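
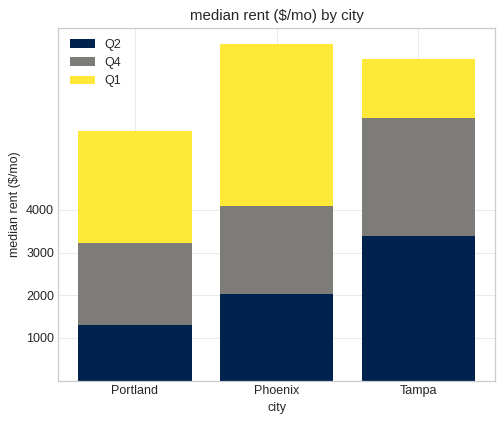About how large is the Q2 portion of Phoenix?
Q2 top ≈ 2000, bottom ≈ 0; segment ≈ 2000.

≈ 2000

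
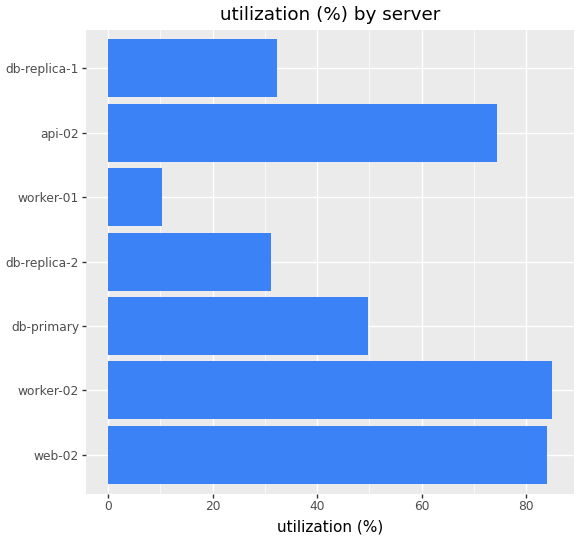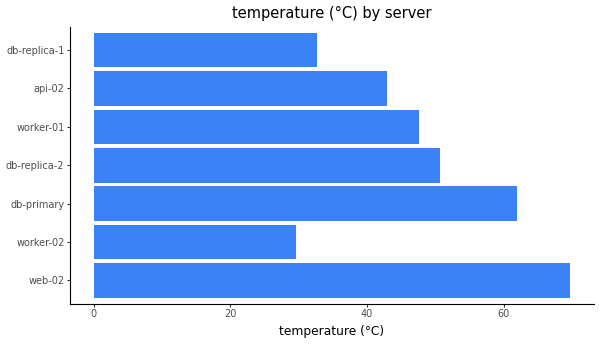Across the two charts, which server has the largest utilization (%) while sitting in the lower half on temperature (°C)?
worker-02

Chart 2 median temperature (°C) ≈ 50; below-median servers: worker-02, api-02, db-replica-1. Among those, worker-02 has the highest utilization (%) (≈ 80).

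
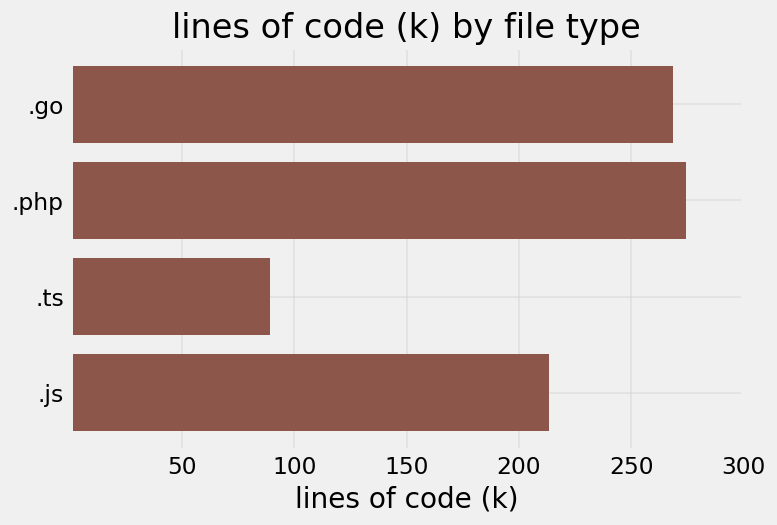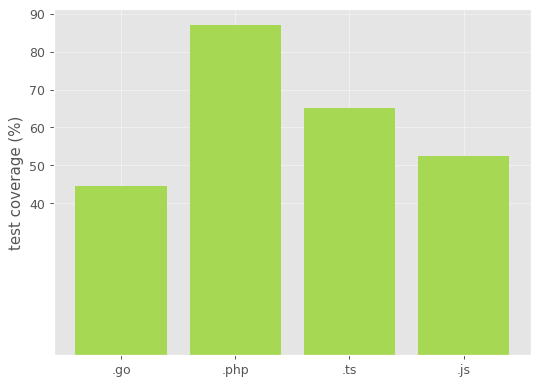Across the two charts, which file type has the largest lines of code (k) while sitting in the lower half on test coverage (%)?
Chart 2 median test coverage (%) ≈ 60; below-median file types: .go, .js. Among those, .go has the highest lines of code (k) (≈ 250).

.go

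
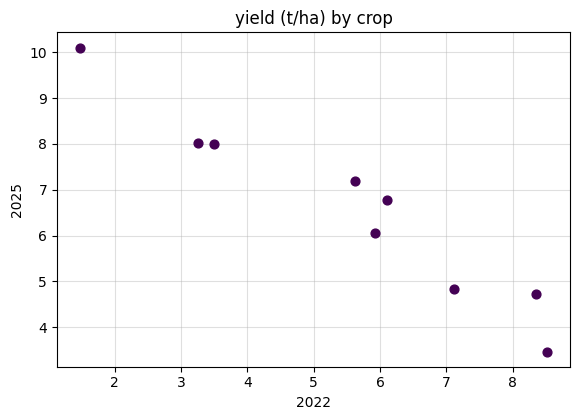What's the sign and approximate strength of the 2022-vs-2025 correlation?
negative, strong

Points are negatively correlated; strong (|r| ≈ 1.0).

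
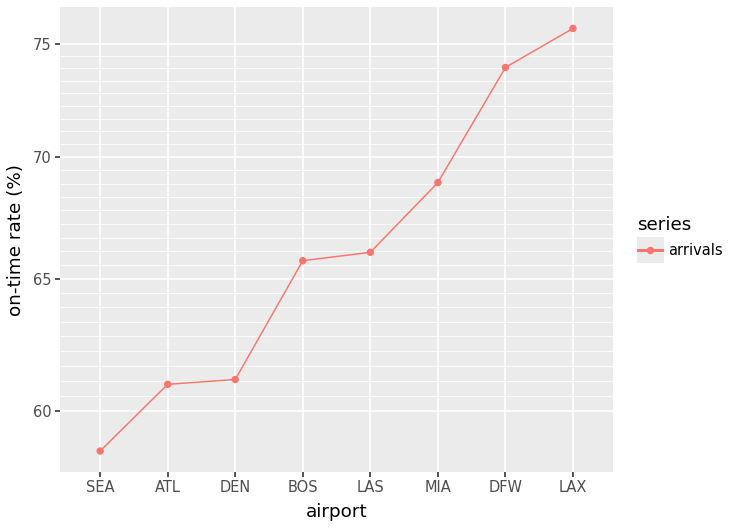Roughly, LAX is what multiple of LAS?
LAX ≈ 76, LAS ≈ 66; 76/66 ≈ 1.15.

≈ 1.15×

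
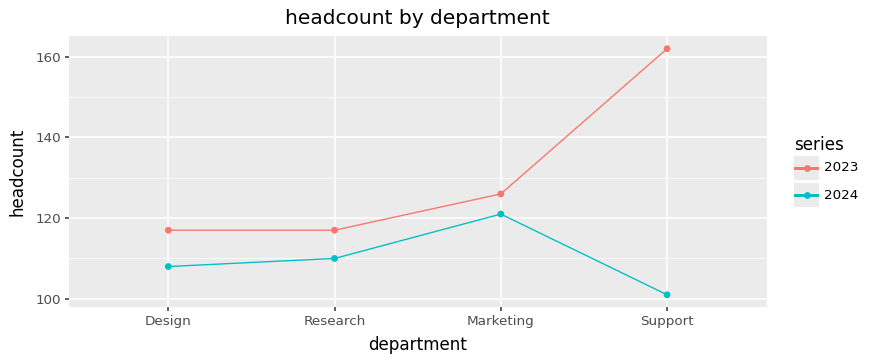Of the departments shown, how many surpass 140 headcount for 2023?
Above 140: Support.

1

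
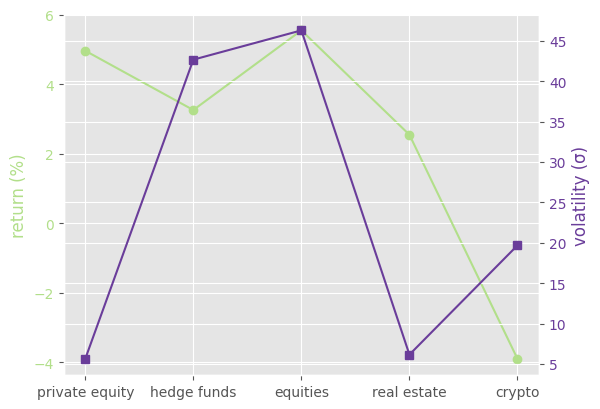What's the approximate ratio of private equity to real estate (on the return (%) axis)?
≈ 1.67×

private equity ≈ 5, real estate ≈ 3; 5/3 ≈ 1.67.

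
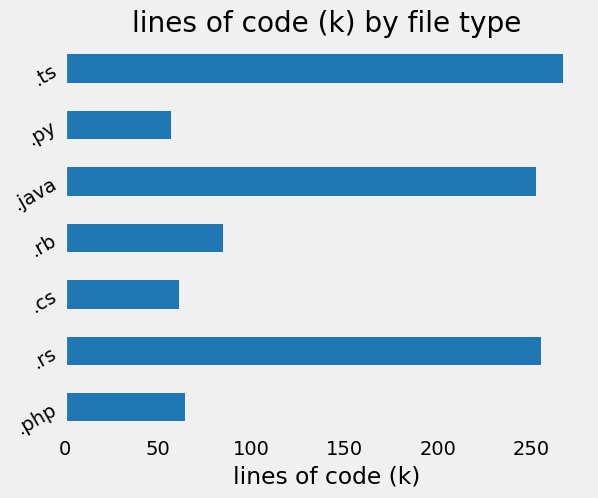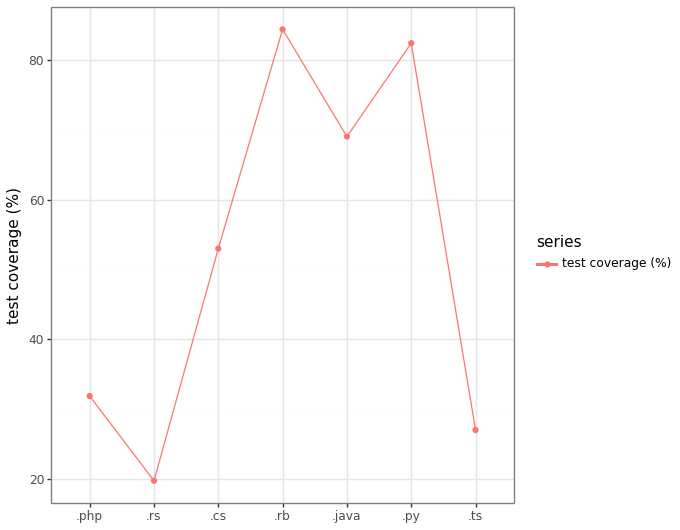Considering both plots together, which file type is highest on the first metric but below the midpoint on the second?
.ts

Chart 2 median test coverage (%) ≈ 50; below-median file types: .php, .rs, .ts. Among those, .ts has the highest lines of code (k) (≈ 275).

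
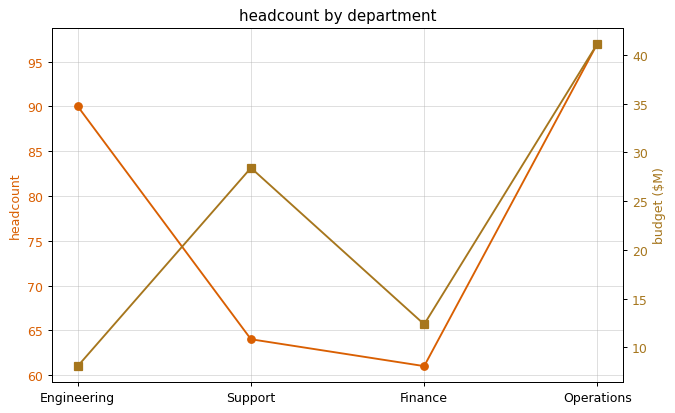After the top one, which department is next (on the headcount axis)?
Engineering

Top 3 (on the headcount axis): Operations ≈ 95, Engineering ≈ 90, Support ≈ 65.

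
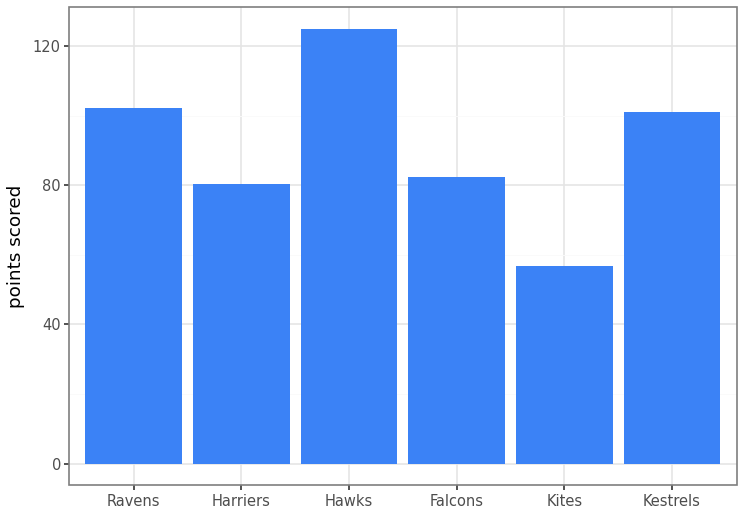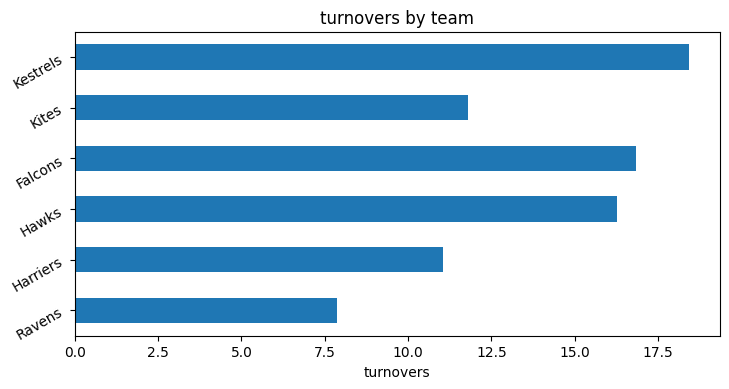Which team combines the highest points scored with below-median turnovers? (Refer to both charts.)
Ravens

Chart 2 median turnovers ≈ 14; below-median teams: Ravens, Harriers, Kites. Among those, Ravens has the highest points scored (≈ 100).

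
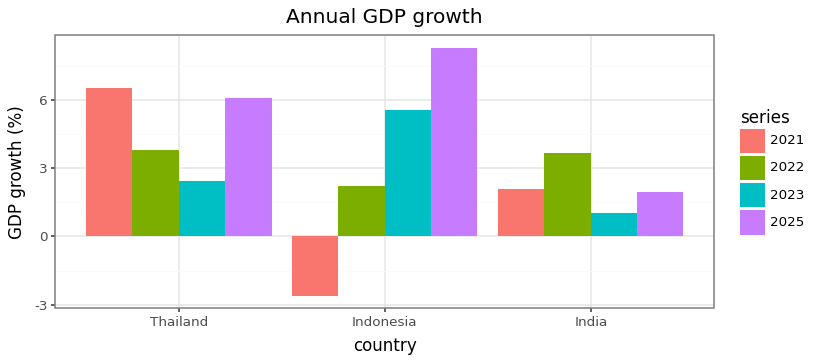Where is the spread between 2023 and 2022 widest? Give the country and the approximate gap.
Indonesia, ≈ 4 %

Indonesia: 2023 ≈ 6, 2022 ≈ 2 → gap ≈ 4. Next-largest (India) is only ≈ 3.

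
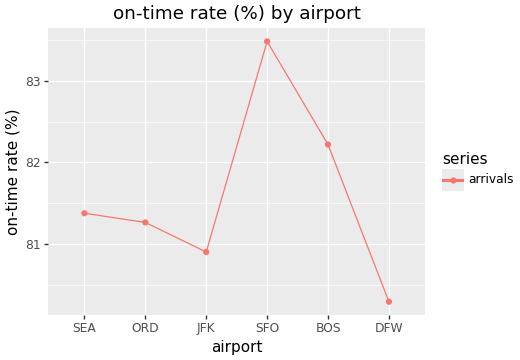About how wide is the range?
Max SFO ≈ 83.5, min DFW ≈ 80.5; range ≈ 3.0.

≈ 3.0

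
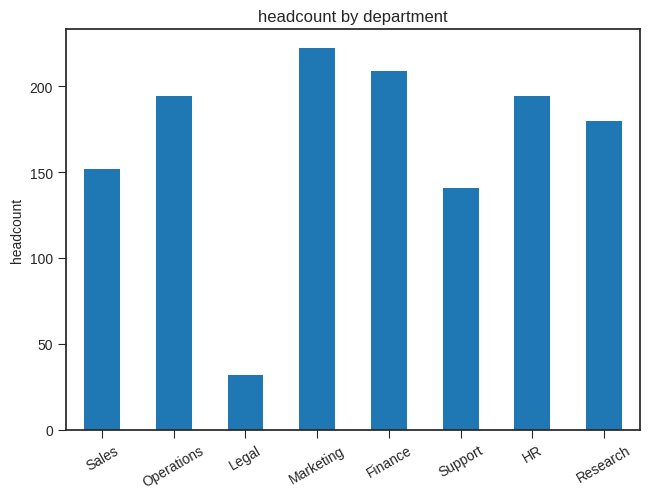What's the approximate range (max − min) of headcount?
Max Marketing ≈ 220, min Legal ≈ 40; range ≈ 180.

≈ 180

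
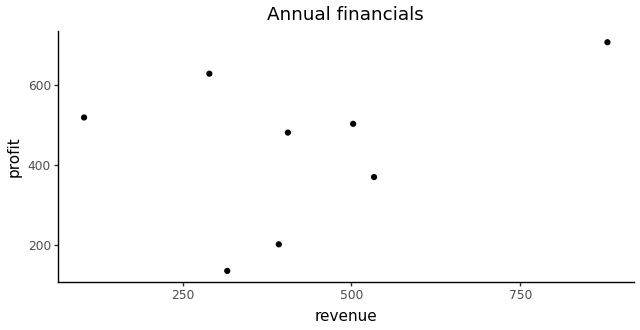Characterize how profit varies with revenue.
positive, weak

Points are positively correlated; weak (|r| ≈ 0.3).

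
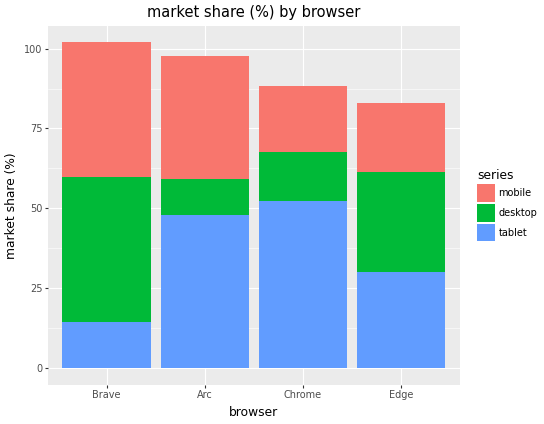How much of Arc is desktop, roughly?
desktop top ≈ 60, bottom ≈ 50; segment ≈ 10.

≈ 10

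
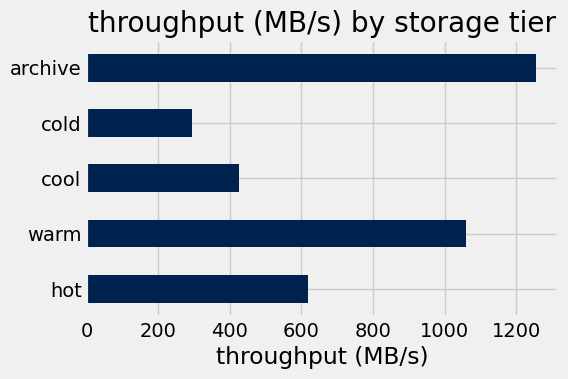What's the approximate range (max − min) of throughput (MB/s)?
Max archive ≈ 1200, min cold ≈ 200; range ≈ 1000.

≈ 1000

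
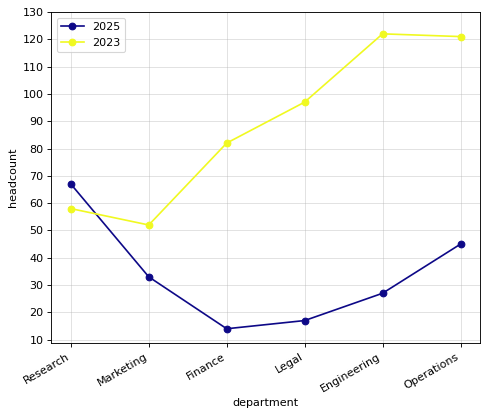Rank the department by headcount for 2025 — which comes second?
Operations

Top 3 for 2025: Research ≈ 70, Operations ≈ 40, Marketing ≈ 30.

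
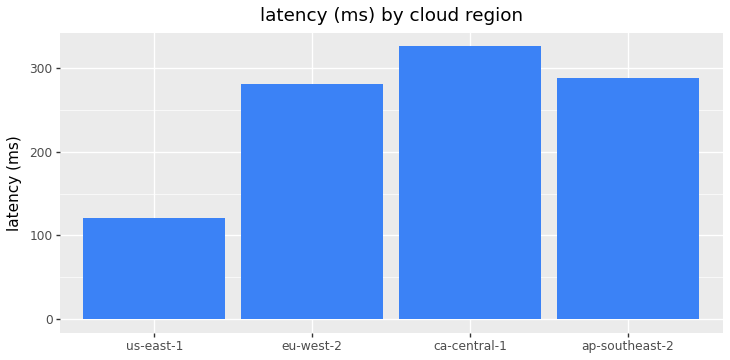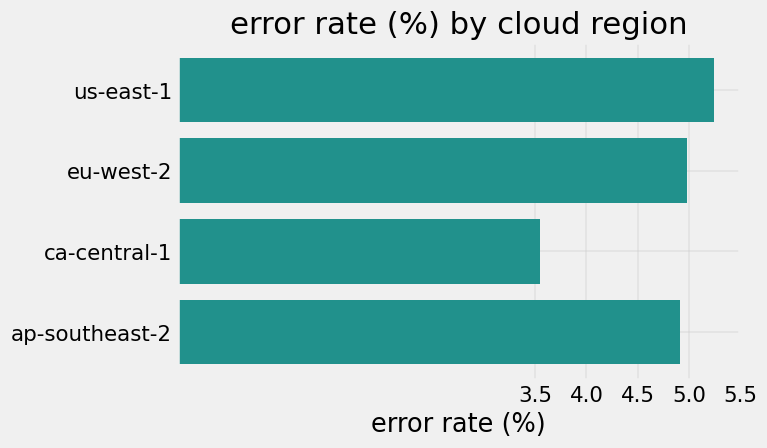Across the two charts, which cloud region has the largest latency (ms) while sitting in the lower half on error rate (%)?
Chart 2 median error rate (%) ≈ 5; below-median cloud regions: ca-central-1, ap-southeast-2. Among those, ca-central-1 has the highest latency (ms) (≈ 350).

ca-central-1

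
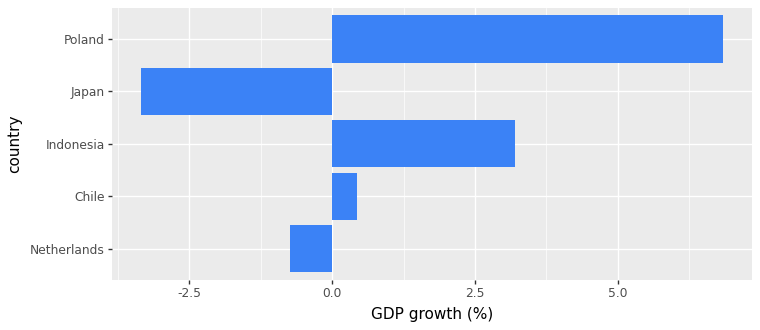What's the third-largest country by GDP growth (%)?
Top 4: Poland ≈ 7, Indonesia ≈ 3, Chile ≈ 0, Netherlands ≈ -1.

Chile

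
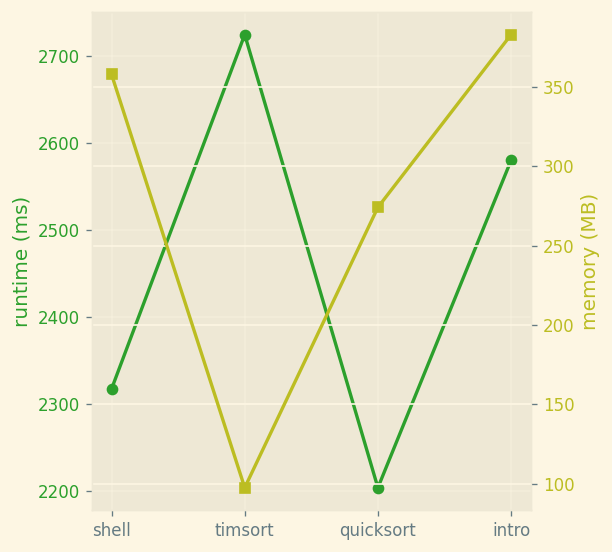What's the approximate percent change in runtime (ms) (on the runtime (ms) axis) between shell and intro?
≈ +13%

shell ≈ 2300, intro ≈ 2600; (2600 − 2300) / 2300 ≈ +13%.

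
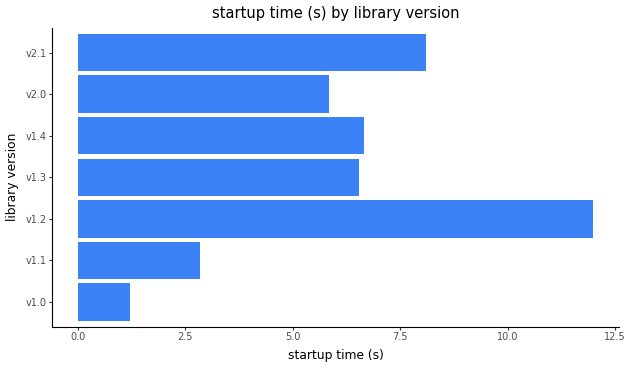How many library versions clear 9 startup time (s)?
Above 9: v1.2.

1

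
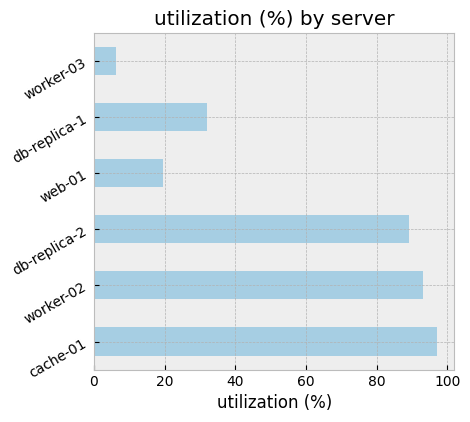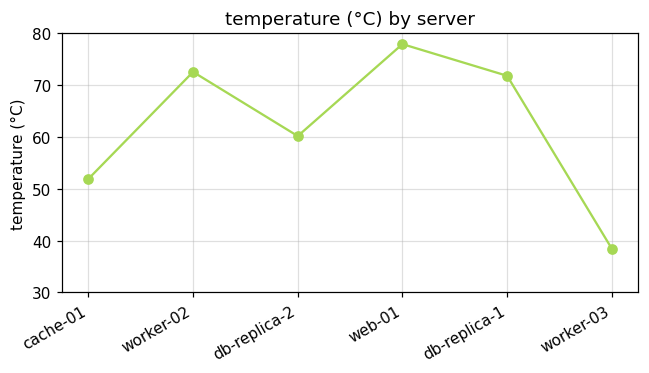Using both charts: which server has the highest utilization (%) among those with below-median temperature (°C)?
cache-01

Chart 2 median temperature (°C) ≈ 70; below-median servers: cache-01, db-replica-2, worker-03. Among those, cache-01 has the highest utilization (%) (≈ 100).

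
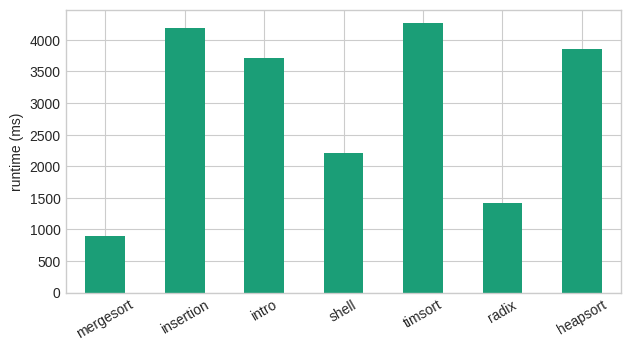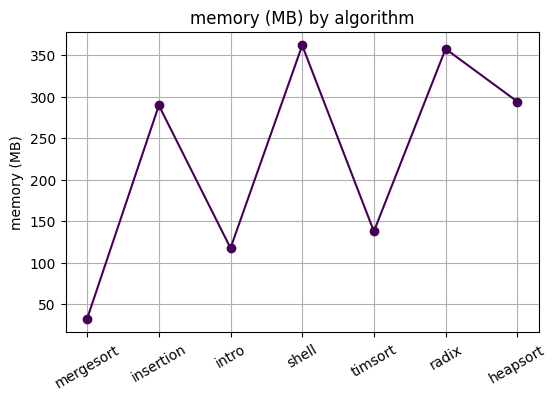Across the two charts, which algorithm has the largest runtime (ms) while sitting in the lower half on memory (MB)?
Chart 2 median memory (MB) ≈ 300; below-median algorithms: mergesort, intro, timsort. Among those, timsort has the highest runtime (ms) (≈ 4500).

timsort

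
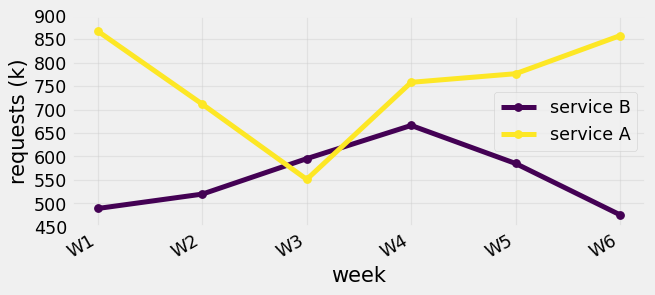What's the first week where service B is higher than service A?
W2: service B ≈ 500 vs service A ≈ 700 (not yet); W3: service B ≈ 600 vs service A ≈ 550 (first crossover).

W3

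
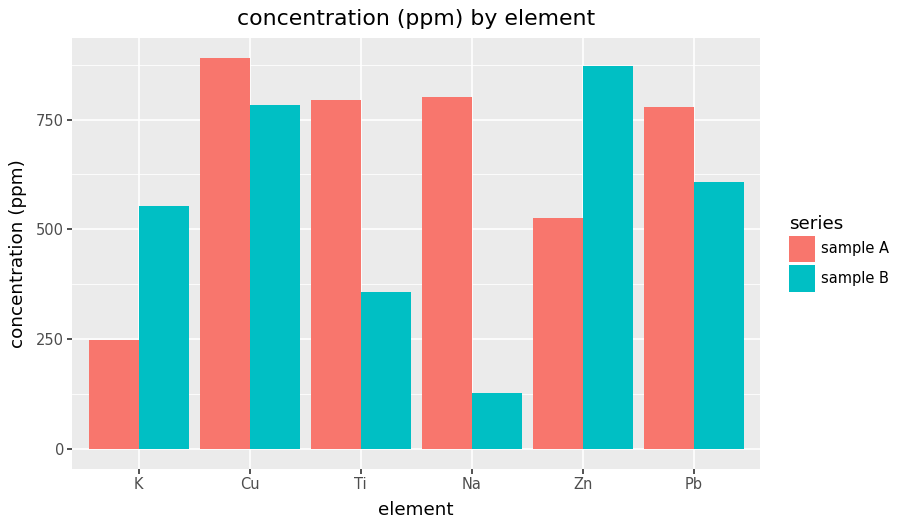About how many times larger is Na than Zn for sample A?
Na ≈ 800, Zn ≈ 500; 800/500 ≈ 1.6.

≈ 1.6×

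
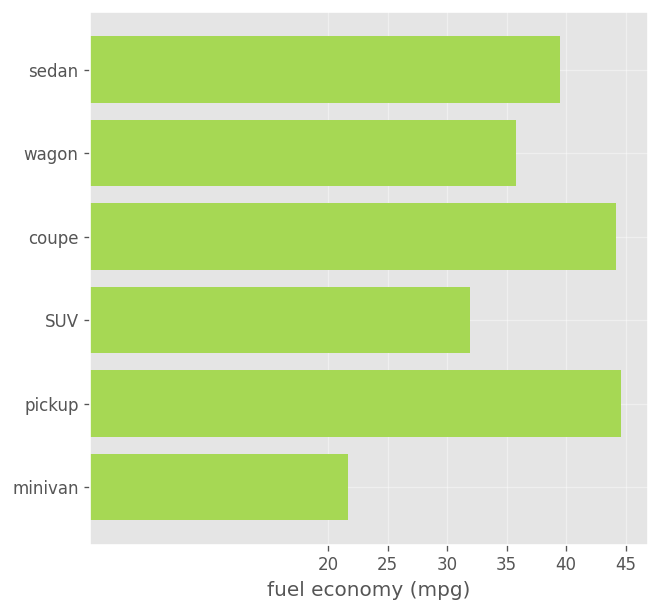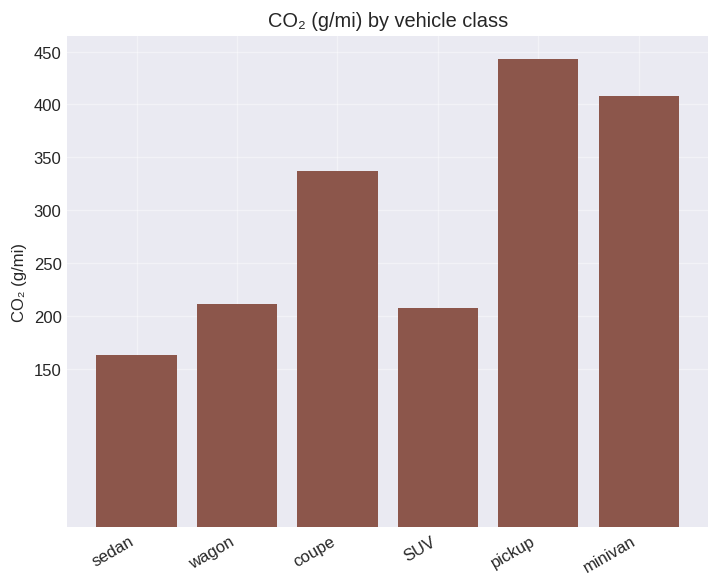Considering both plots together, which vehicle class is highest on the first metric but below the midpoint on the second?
sedan

Chart 2 median CO₂ (g/mi) ≈ 250; below-median vehicle classes: sedan, wagon, SUV. Among those, sedan has the highest fuel economy (mpg) (≈ 40).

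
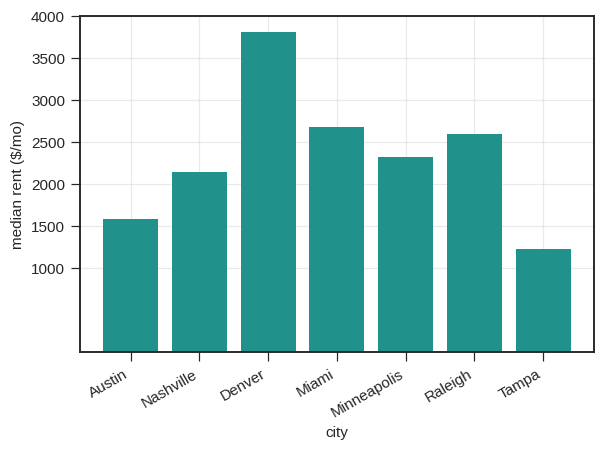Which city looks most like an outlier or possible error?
Denver

Denver ≈ 4000; the rest sit between ≈ 1000 and ≈ 2500.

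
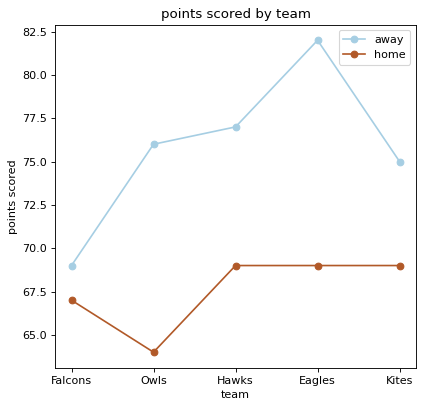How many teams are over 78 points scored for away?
Above 78: Eagles.

1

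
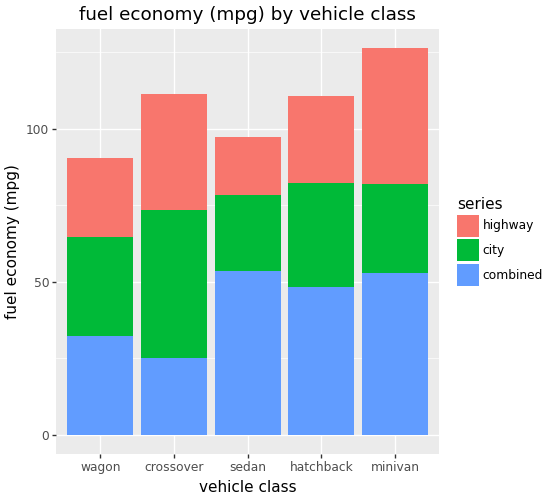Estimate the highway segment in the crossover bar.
highway top ≈ 120, bottom ≈ 80; segment ≈ 40.

≈ 40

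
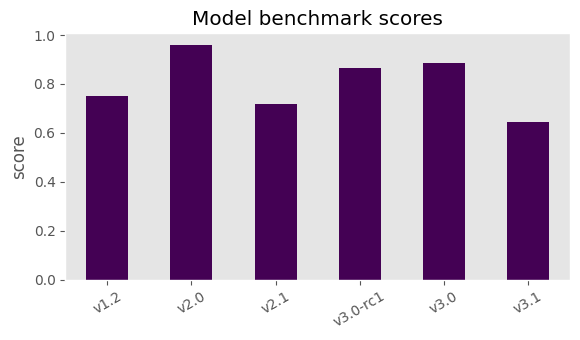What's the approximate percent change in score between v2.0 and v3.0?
≈ -10%

v2.0 ≈ 1.0, v3.0 ≈ 0.9; (0.9 − 1.0) / 1.0 ≈ -10%.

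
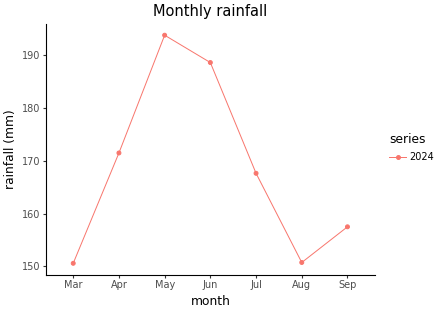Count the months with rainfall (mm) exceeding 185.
Above 185: May, Jun.

2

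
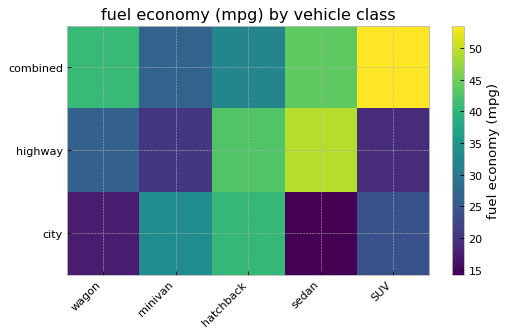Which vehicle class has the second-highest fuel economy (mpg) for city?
minivan

Top 3 for city: hatchback ≈ 40, minivan ≈ 35, SUV ≈ 25.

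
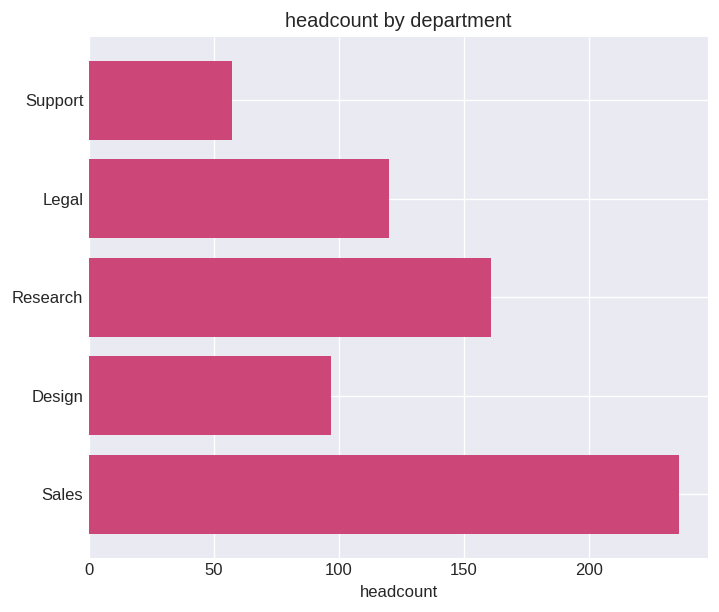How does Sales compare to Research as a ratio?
Sales ≈ 240, Research ≈ 160; 240/160 ≈ 1.5.

≈ 1.5×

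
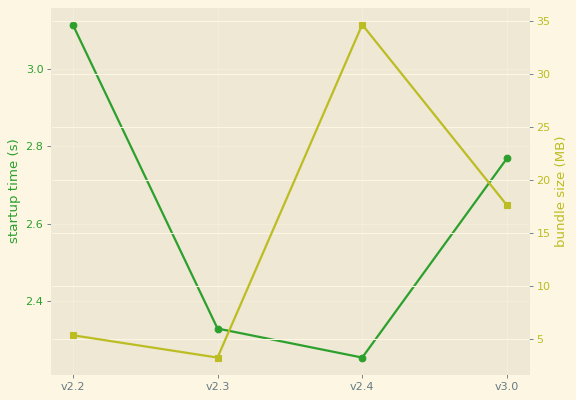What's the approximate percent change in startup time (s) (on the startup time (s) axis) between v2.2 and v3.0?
v2.2 ≈ 3.1, v3.0 ≈ 2.8; (2.8 − 3.1) / 3.1 ≈ -9.7%.

≈ -9.7%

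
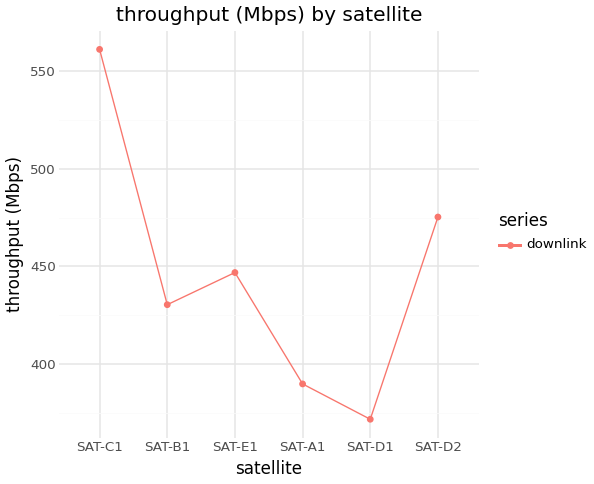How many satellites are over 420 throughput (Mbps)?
4

Above 420: SAT-C1, SAT-B1, SAT-E1, SAT-D2.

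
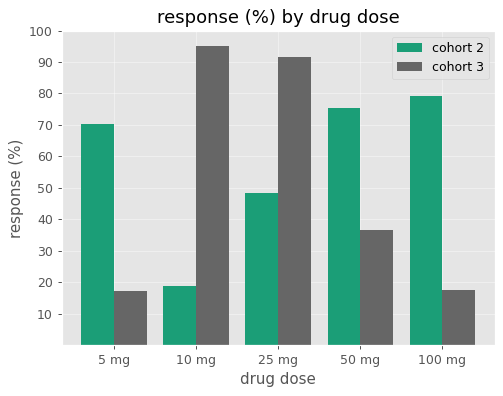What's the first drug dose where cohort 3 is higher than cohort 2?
5 mg: cohort 3 ≈ 20 vs cohort 2 ≈ 70 (not yet); 10 mg: cohort 3 ≈ 90 vs cohort 2 ≈ 20 (first crossover).

10 mg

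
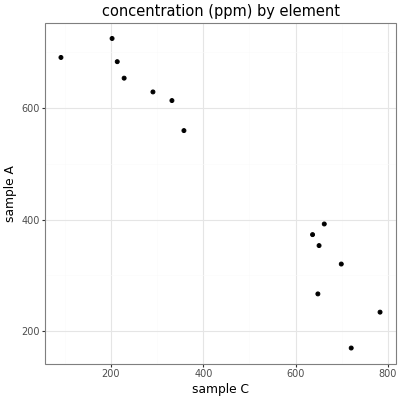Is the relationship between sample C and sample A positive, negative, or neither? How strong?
Points are negatively correlated; strong (|r| ≈ 1.0).

negative, strong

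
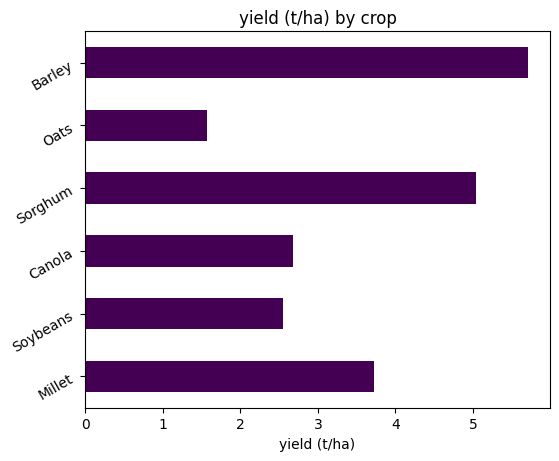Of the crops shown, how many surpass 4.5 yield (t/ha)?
Above 4.5: Sorghum, Barley.

2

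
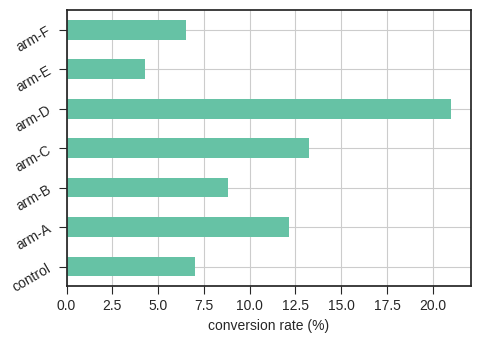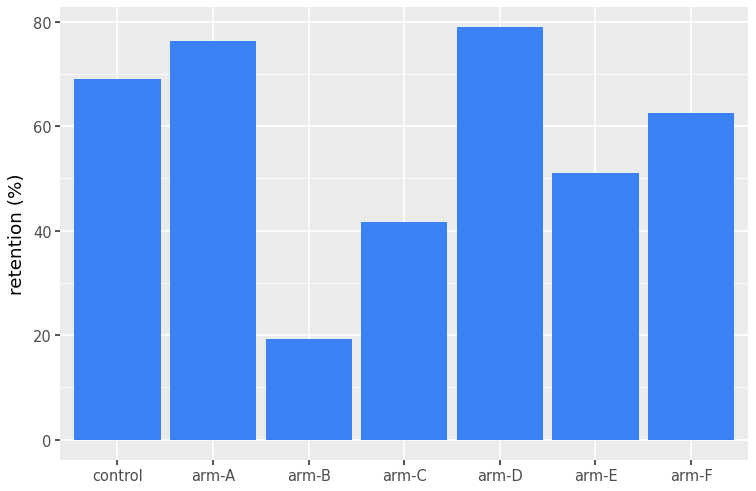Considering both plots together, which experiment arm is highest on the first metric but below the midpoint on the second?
arm-C

Chart 2 median retention (%) ≈ 60; below-median experiment arms: arm-B, arm-C, arm-E. Among those, arm-C has the highest conversion rate (%) (≈ 14).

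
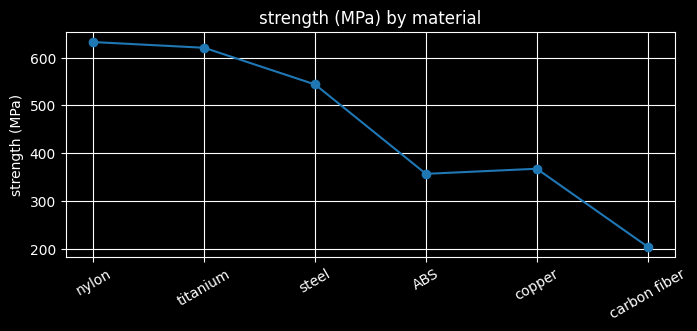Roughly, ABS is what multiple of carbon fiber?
≈ 1.75×

ABS ≈ 350, carbon fiber ≈ 200; 350/200 ≈ 1.75.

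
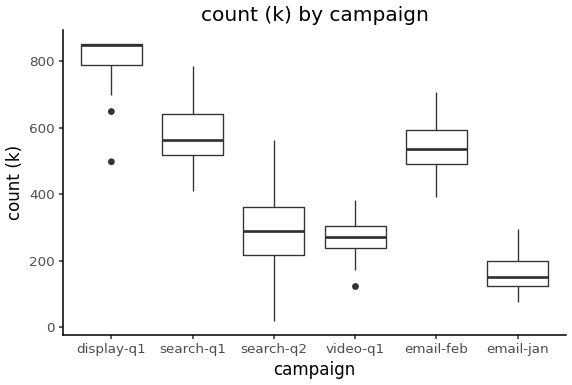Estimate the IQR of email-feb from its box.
≈ 100

Q3 ≈ 600, Q1 ≈ 500; IQR ≈ 100.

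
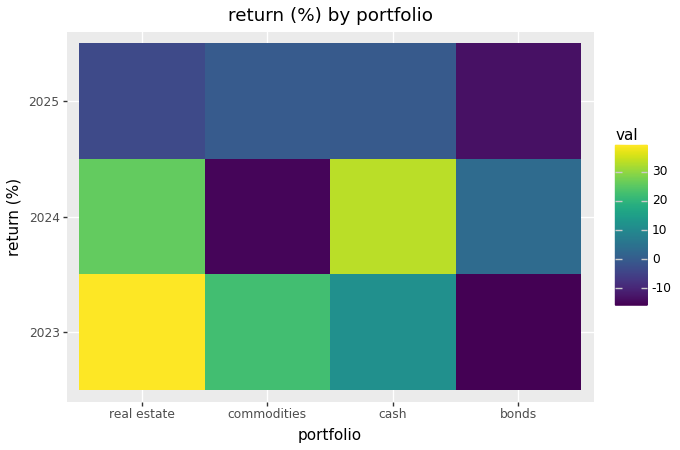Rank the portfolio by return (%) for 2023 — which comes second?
Top 3 for 2023: real estate ≈ 40, commodities ≈ 25, cash ≈ 10.

commodities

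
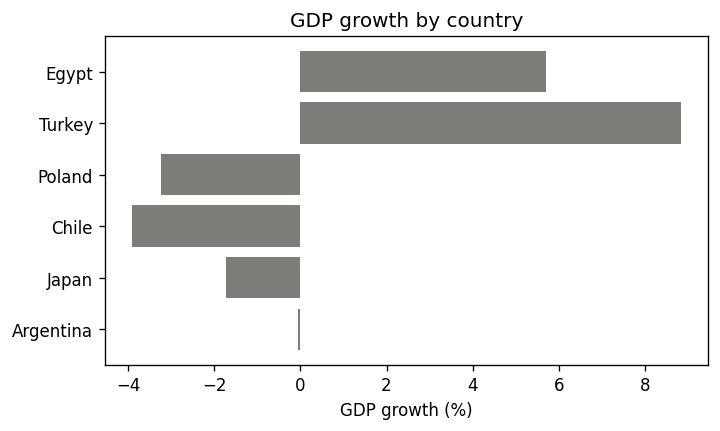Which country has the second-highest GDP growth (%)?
Top 3: Turkey ≈ 8, Egypt ≈ 6, Argentina ≈ 0.

Egypt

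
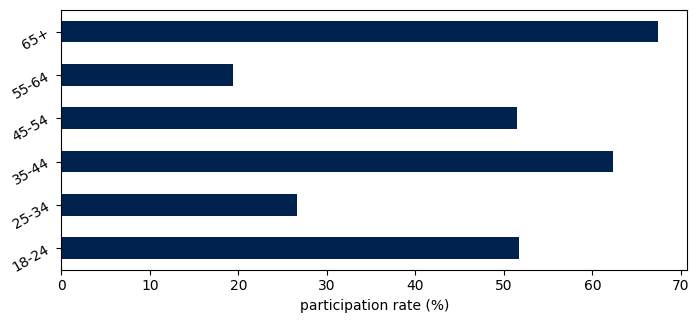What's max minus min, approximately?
≈ 50

Max 65+ ≈ 70, min 55-64 ≈ 20; range ≈ 50.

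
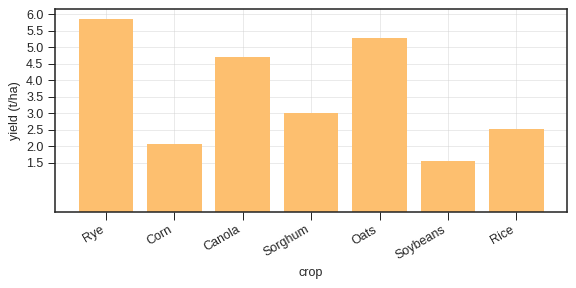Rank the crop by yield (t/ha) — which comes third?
Canola

Top 4: Rye ≈ 6.0, Oats ≈ 5.5, Canola ≈ 4.5, Sorghum ≈ 3.0.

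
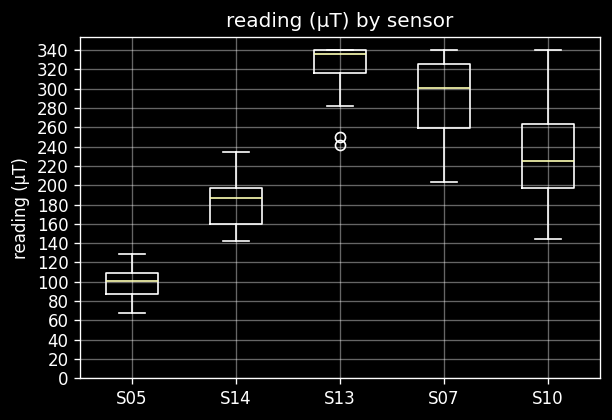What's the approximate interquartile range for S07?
≈ 60

Q3 ≈ 320, Q1 ≈ 260; IQR ≈ 60.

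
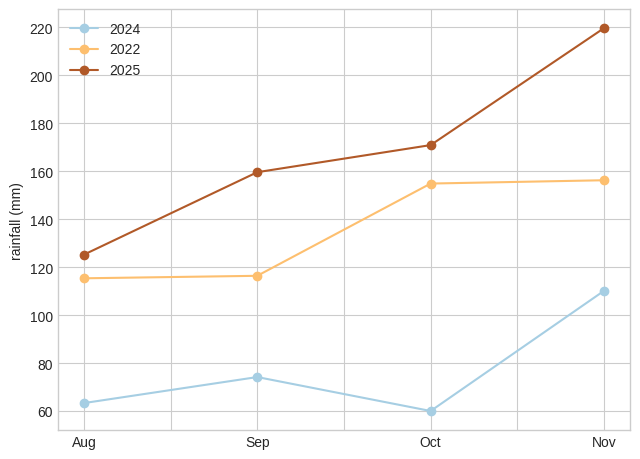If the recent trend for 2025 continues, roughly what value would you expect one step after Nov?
Last three: 160, 180, 220 → slope ≈ 30/step → next ≈ 250.

≈ 250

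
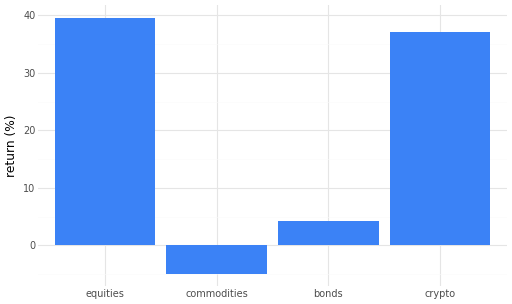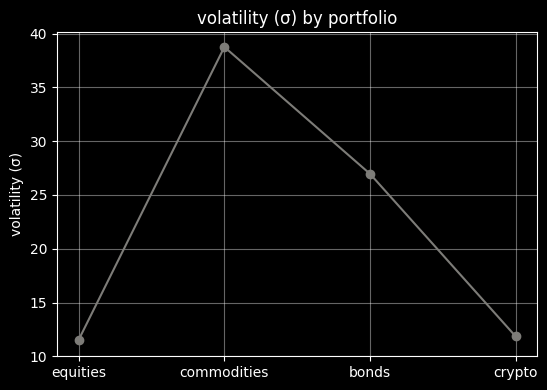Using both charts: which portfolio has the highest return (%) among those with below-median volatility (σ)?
equities

Chart 2 median volatility (σ) ≈ 20; below-median portfolios: equities, crypto. Among those, equities has the highest return (%) (≈ 40).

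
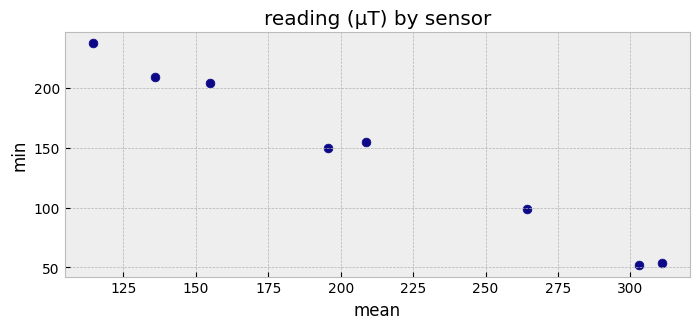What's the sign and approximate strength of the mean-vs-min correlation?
negative, strong

Points are negatively correlated; strong (|r| ≈ 1.0).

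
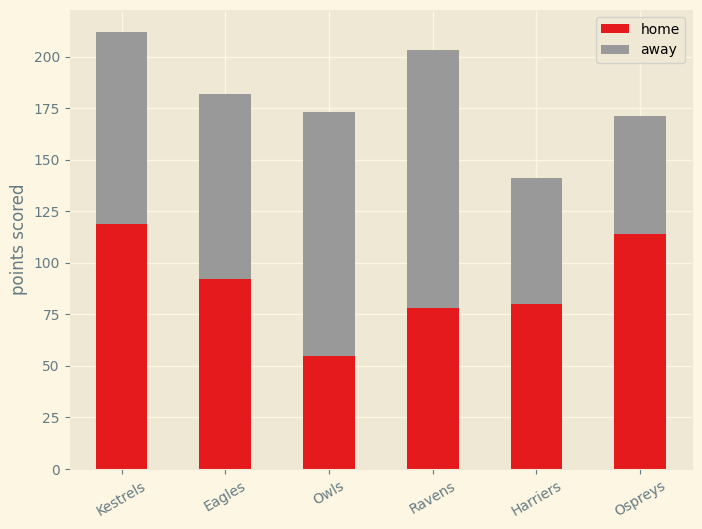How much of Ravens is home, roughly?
≈ 80

home top ≈ 80, bottom ≈ 0; segment ≈ 80.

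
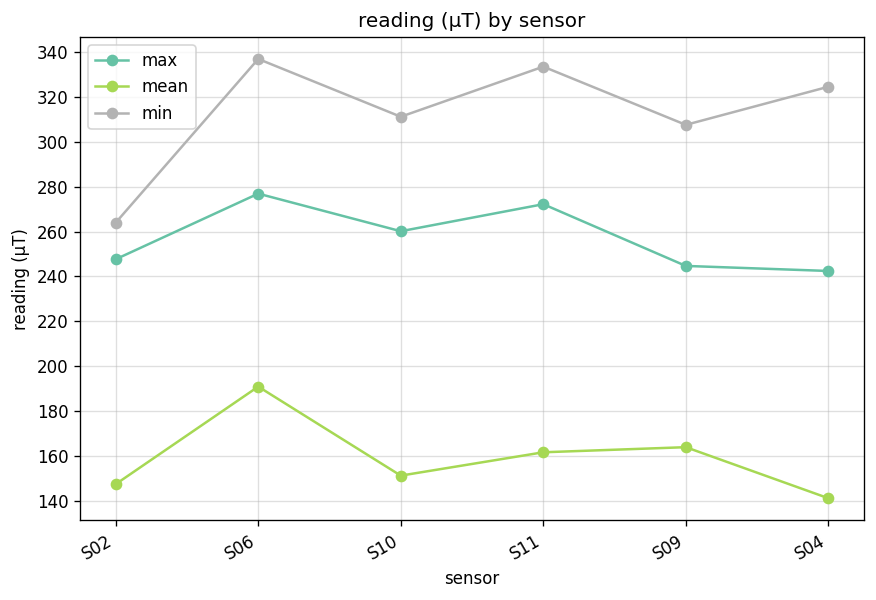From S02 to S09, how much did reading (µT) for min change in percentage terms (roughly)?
S02 ≈ 260, S09 ≈ 300; (300 − 260) / 260 ≈ +15.4%.

≈ +15.4%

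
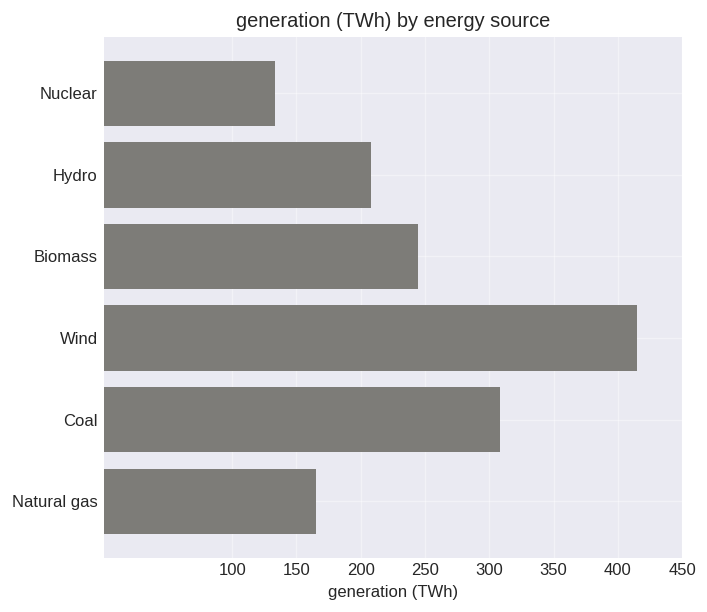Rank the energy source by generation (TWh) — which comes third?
Biomass

Top 4: Wind ≈ 400, Coal ≈ 300, Biomass ≈ 250, Hydro ≈ 200.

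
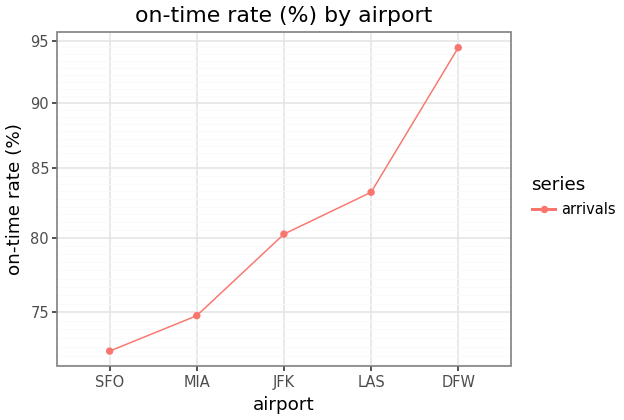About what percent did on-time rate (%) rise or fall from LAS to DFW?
LAS ≈ 84, DFW ≈ 94; (94 − 84) / 84 ≈ +11.9%.

≈ +11.9%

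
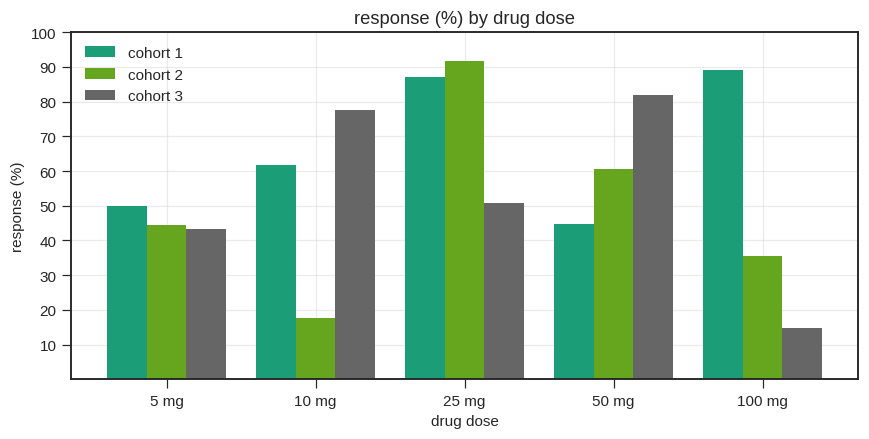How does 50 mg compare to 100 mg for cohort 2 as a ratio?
≈ 1.5×

50 mg ≈ 60, 100 mg ≈ 40; 60/40 ≈ 1.5.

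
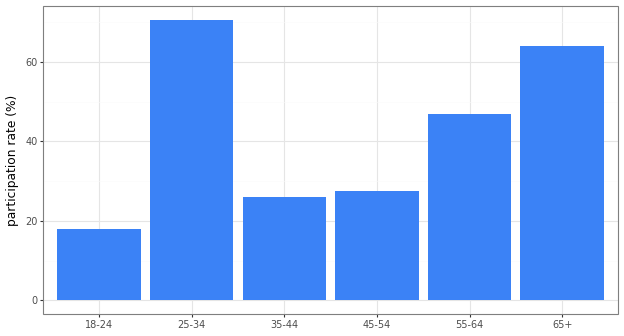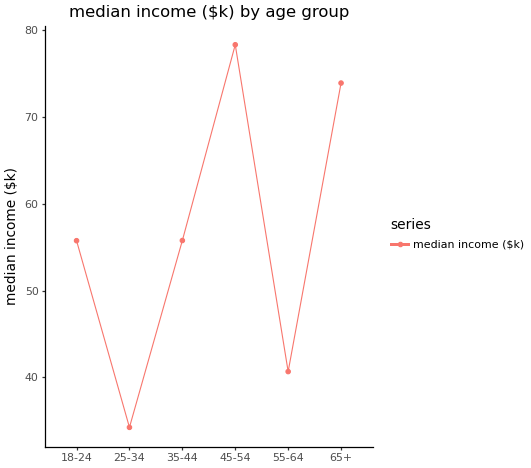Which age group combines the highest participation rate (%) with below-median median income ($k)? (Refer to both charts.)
Chart 2 median median income ($k) ≈ 60; below-median age groups: 18-24, 25-34, 55-64. Among those, 25-34 has the highest participation rate (%) (≈ 70).

25-34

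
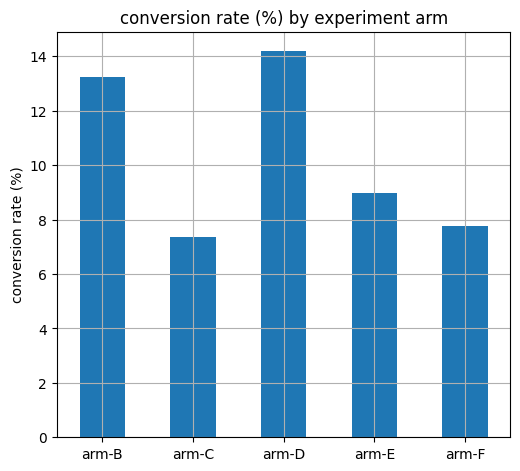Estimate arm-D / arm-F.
arm-D ≈ 14, arm-F ≈ 8; 14/8 ≈ 1.75.

≈ 1.75×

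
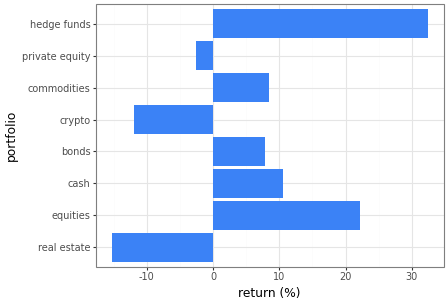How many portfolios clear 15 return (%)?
Above 15: equities, hedge funds.

2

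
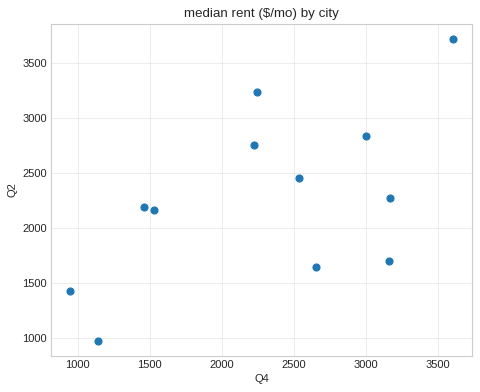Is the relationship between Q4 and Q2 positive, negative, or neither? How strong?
positive, moderate

Points are positively correlated; moderate (|r| ≈ 0.6).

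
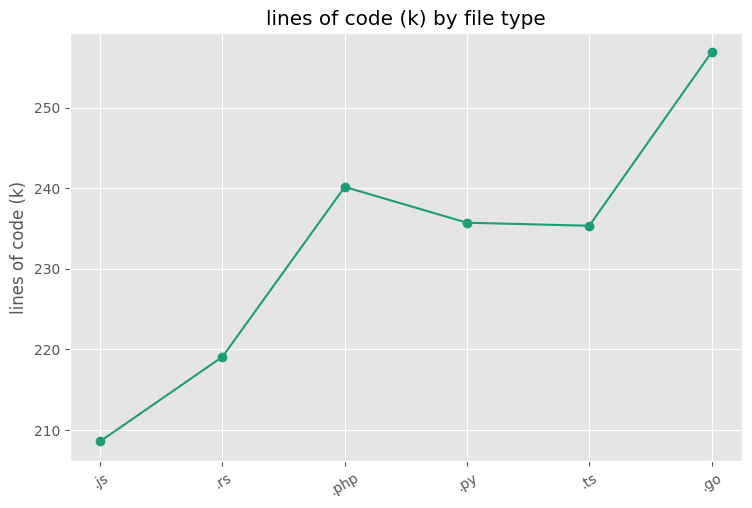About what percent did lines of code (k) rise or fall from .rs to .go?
≈ +15.9%

.rs ≈ 220, .go ≈ 255; (255 − 220) / 220 ≈ +15.9%.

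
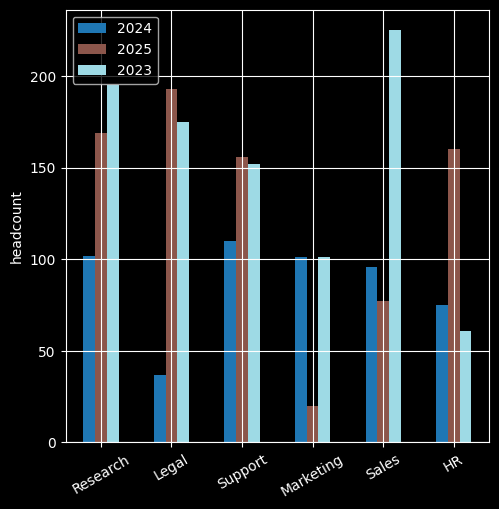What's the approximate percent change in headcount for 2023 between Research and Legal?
≈ -10%

Research ≈ 200, Legal ≈ 180; (180 − 200) / 200 ≈ -10%.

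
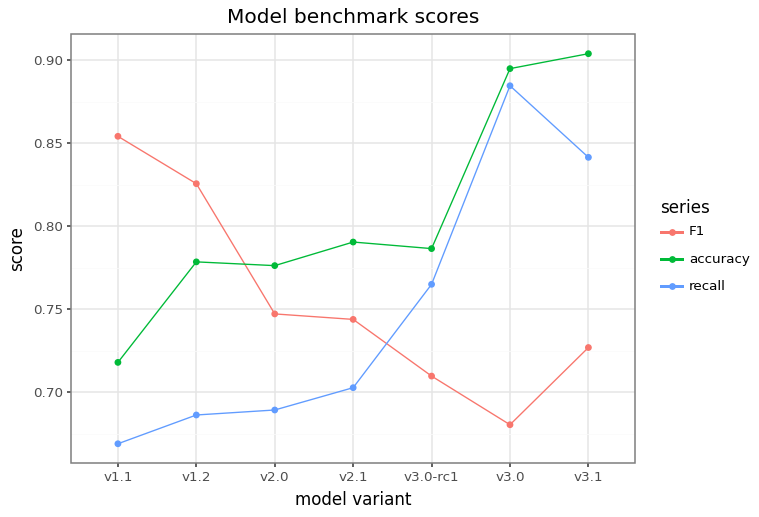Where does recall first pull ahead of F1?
v2.1: recall ≈ 0.70 vs F1 ≈ 0.74 (not yet); v3.0-rc1: recall ≈ 0.76 vs F1 ≈ 0.70 (first crossover).

v3.0-rc1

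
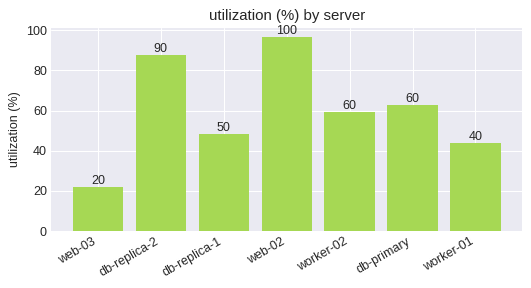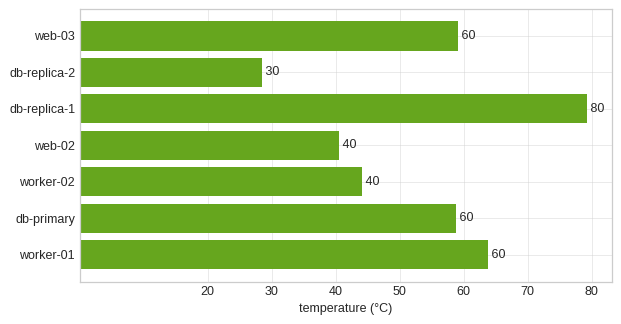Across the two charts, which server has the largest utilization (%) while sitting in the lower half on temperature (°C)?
web-02

Chart 2 median temperature (°C) ≈ 60; below-median servers: db-replica-2, web-02, worker-02. Among those, web-02 has the highest utilization (%) (≈ 100).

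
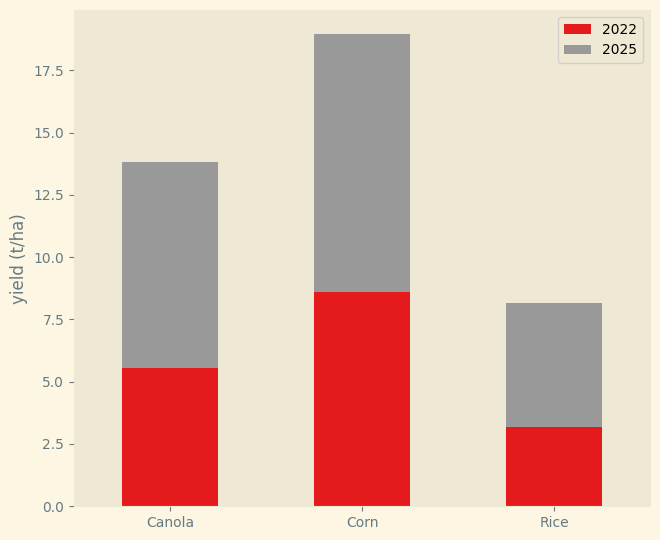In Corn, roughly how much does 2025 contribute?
2025 top ≈ 18, bottom ≈ 8; segment ≈ 10.

≈ 10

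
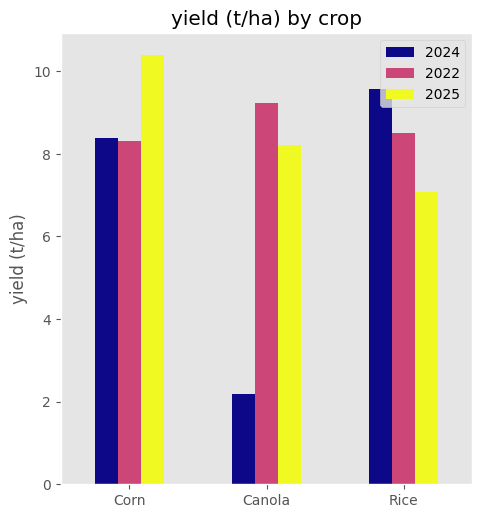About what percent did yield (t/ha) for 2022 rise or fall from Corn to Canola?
Corn ≈ 8, Canola ≈ 9; (9 − 8) / 8 ≈ +12.5%.

≈ +12.5%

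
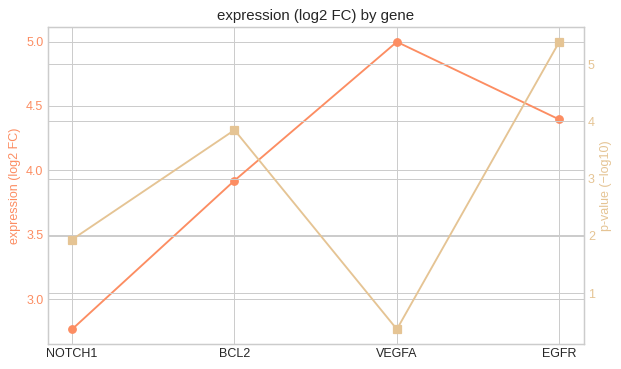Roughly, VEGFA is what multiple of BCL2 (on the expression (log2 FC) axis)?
VEGFA ≈ 5.0, BCL2 ≈ 4.0; 5.0/4.0 ≈ 1.25.

≈ 1.25×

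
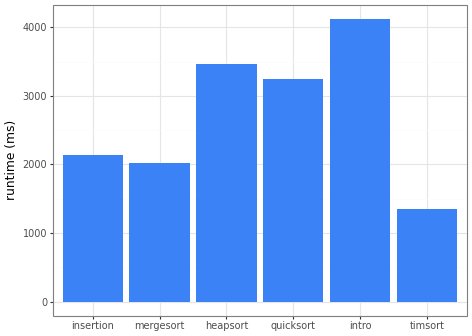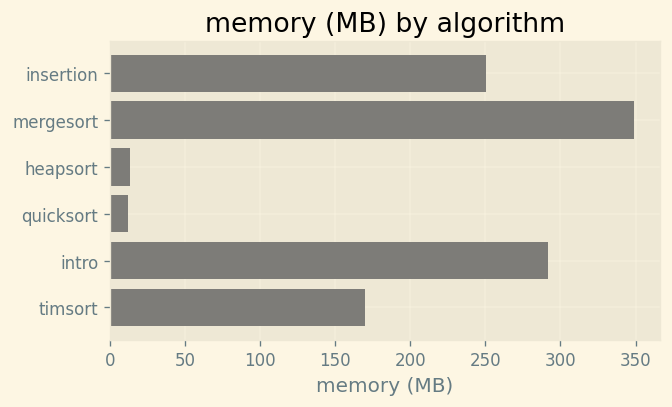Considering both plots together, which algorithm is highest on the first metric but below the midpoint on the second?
heapsort

Chart 2 median memory (MB) ≈ 200; below-median algorithms: heapsort, quicksort, timsort. Among those, heapsort has the highest runtime (ms) (≈ 3500).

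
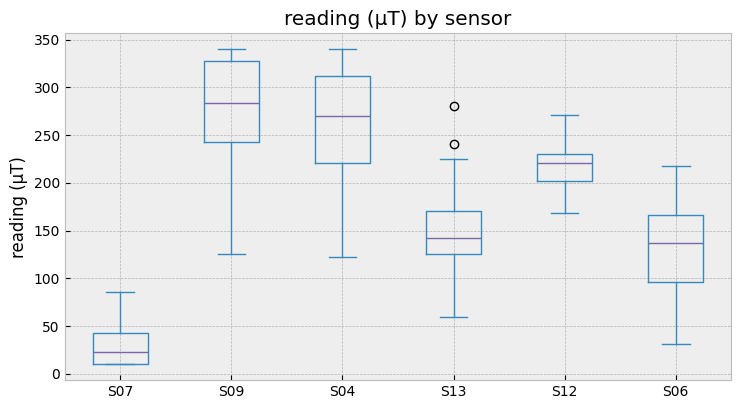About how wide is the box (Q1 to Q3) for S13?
Q3 ≈ 175, Q1 ≈ 125; IQR ≈ 50.

≈ 50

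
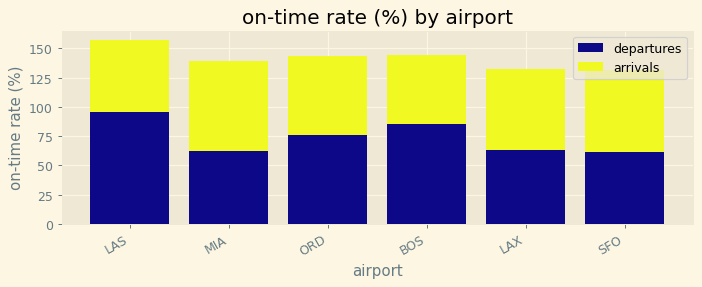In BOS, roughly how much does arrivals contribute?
arrivals top ≈ 140, bottom ≈ 80; segment ≈ 60.

≈ 60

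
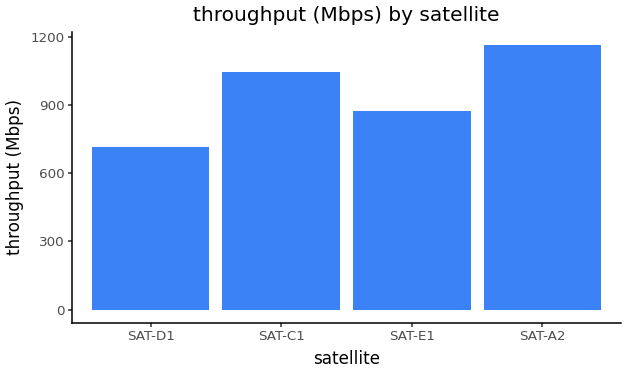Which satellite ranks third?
Top 4: SAT-A2 ≈ 1200, SAT-C1 ≈ 1000, SAT-E1 ≈ 900, SAT-D1 ≈ 700.

SAT-E1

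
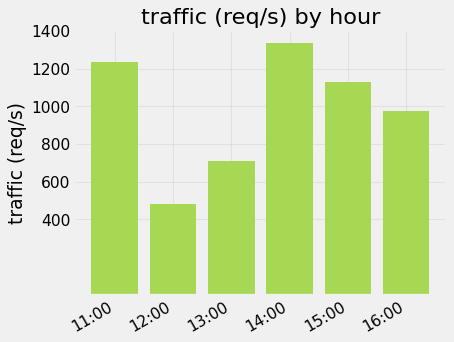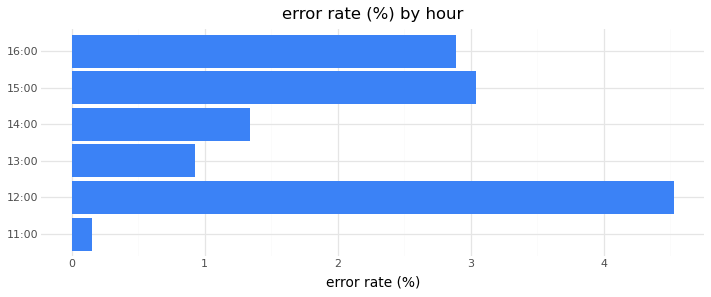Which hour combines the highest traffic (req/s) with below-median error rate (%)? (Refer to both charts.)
14:00

Chart 2 median error rate (%) ≈ 2; below-median hours: 11:00, 13:00, 14:00. Among those, 14:00 has the highest traffic (req/s) (≈ 1400).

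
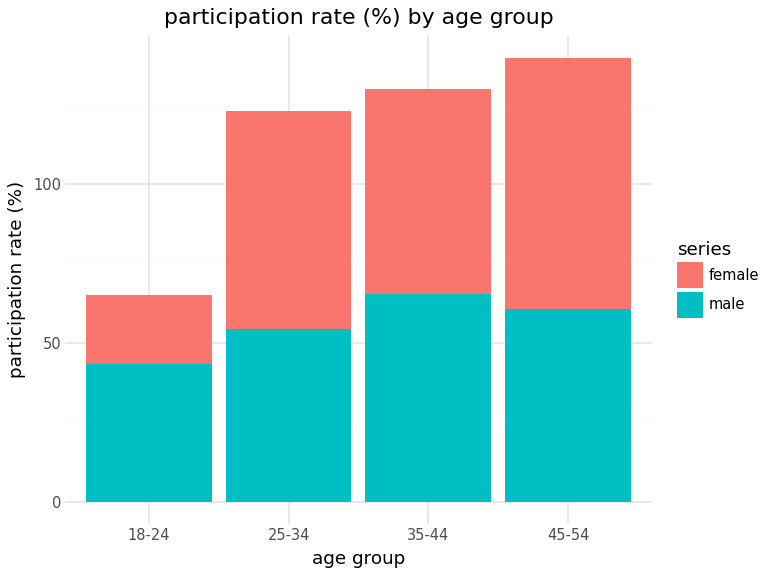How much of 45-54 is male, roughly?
male top ≈ 60, bottom ≈ 0; segment ≈ 60.

≈ 60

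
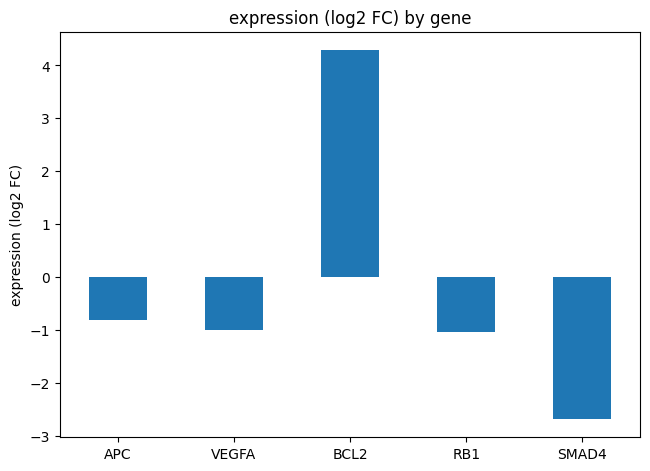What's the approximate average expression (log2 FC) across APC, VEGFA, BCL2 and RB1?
≈ 0

(-1 + -1 + 4 + -1) / 4 ≈ 0.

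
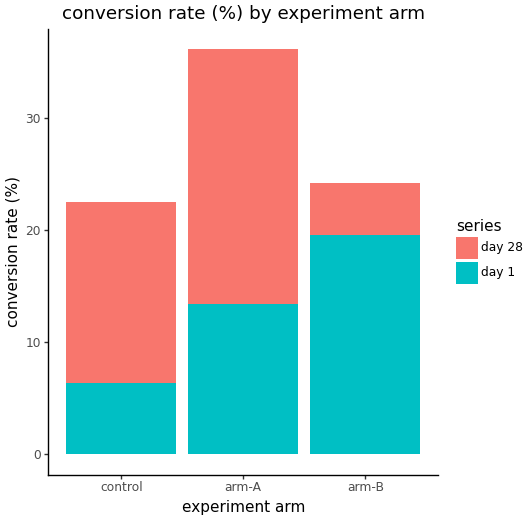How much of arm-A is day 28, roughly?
day 28 top ≈ 35, bottom ≈ 15; segment ≈ 20.

≈ 20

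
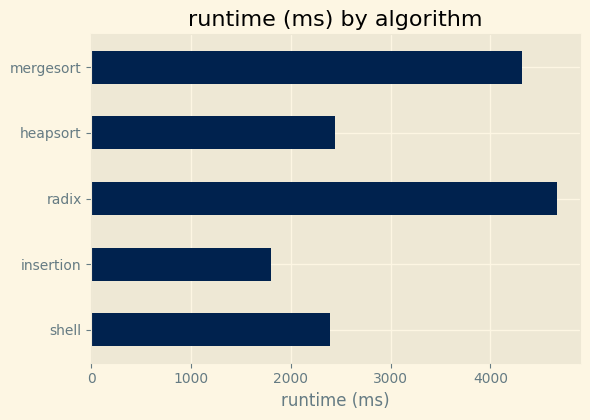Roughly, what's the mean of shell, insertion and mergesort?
≈ 3000

(2500 + 2000 + 4500) / 3 ≈ 3000.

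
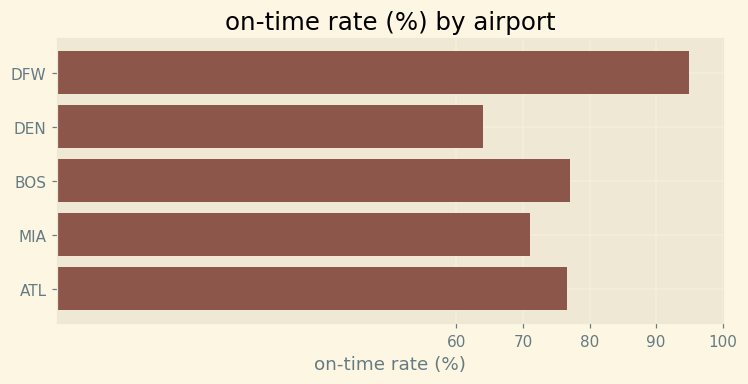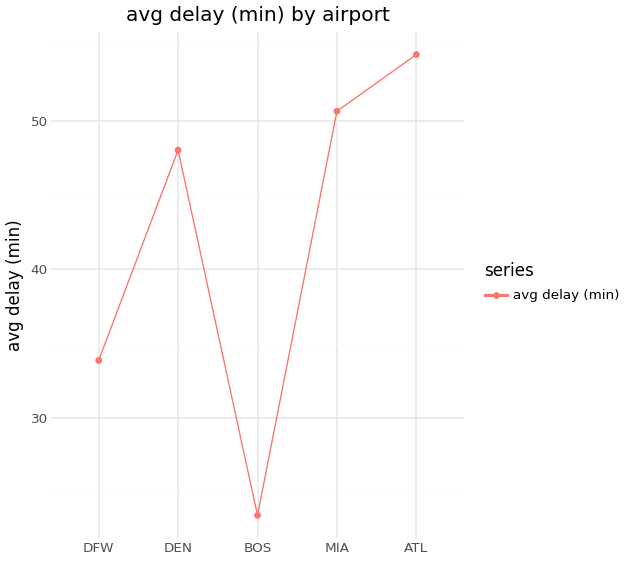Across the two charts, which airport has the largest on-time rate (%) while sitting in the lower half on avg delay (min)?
DFW

Chart 2 median avg delay (min) ≈ 50; below-median airports: DFW, BOS. Among those, DFW has the highest on-time rate (%) (≈ 90).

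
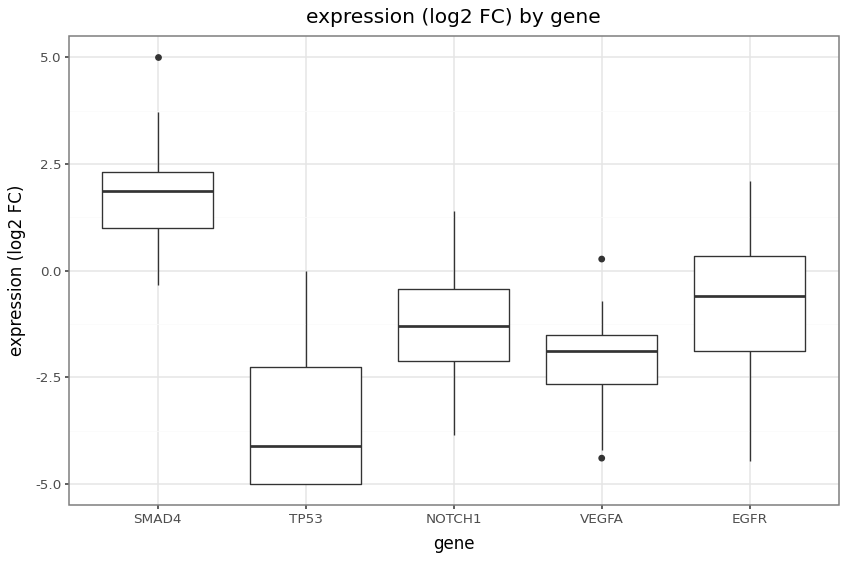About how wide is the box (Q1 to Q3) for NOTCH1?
≈ 2

Q3 ≈ 0, Q1 ≈ -2; IQR ≈ 2.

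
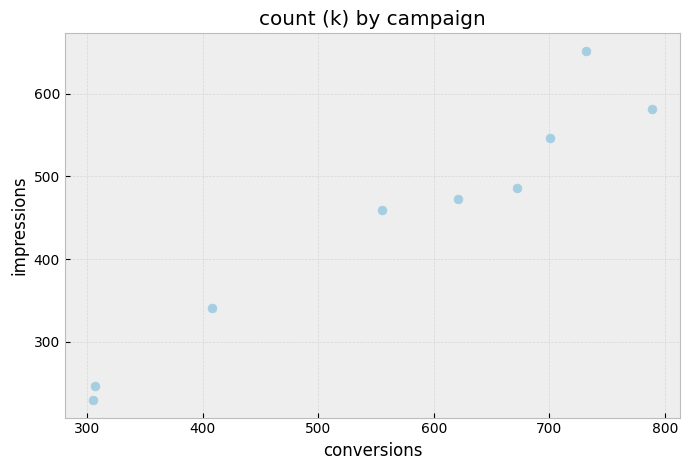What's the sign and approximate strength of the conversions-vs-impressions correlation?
positive, strong

Points are positively correlated; strong (|r| ≈ 1.0).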